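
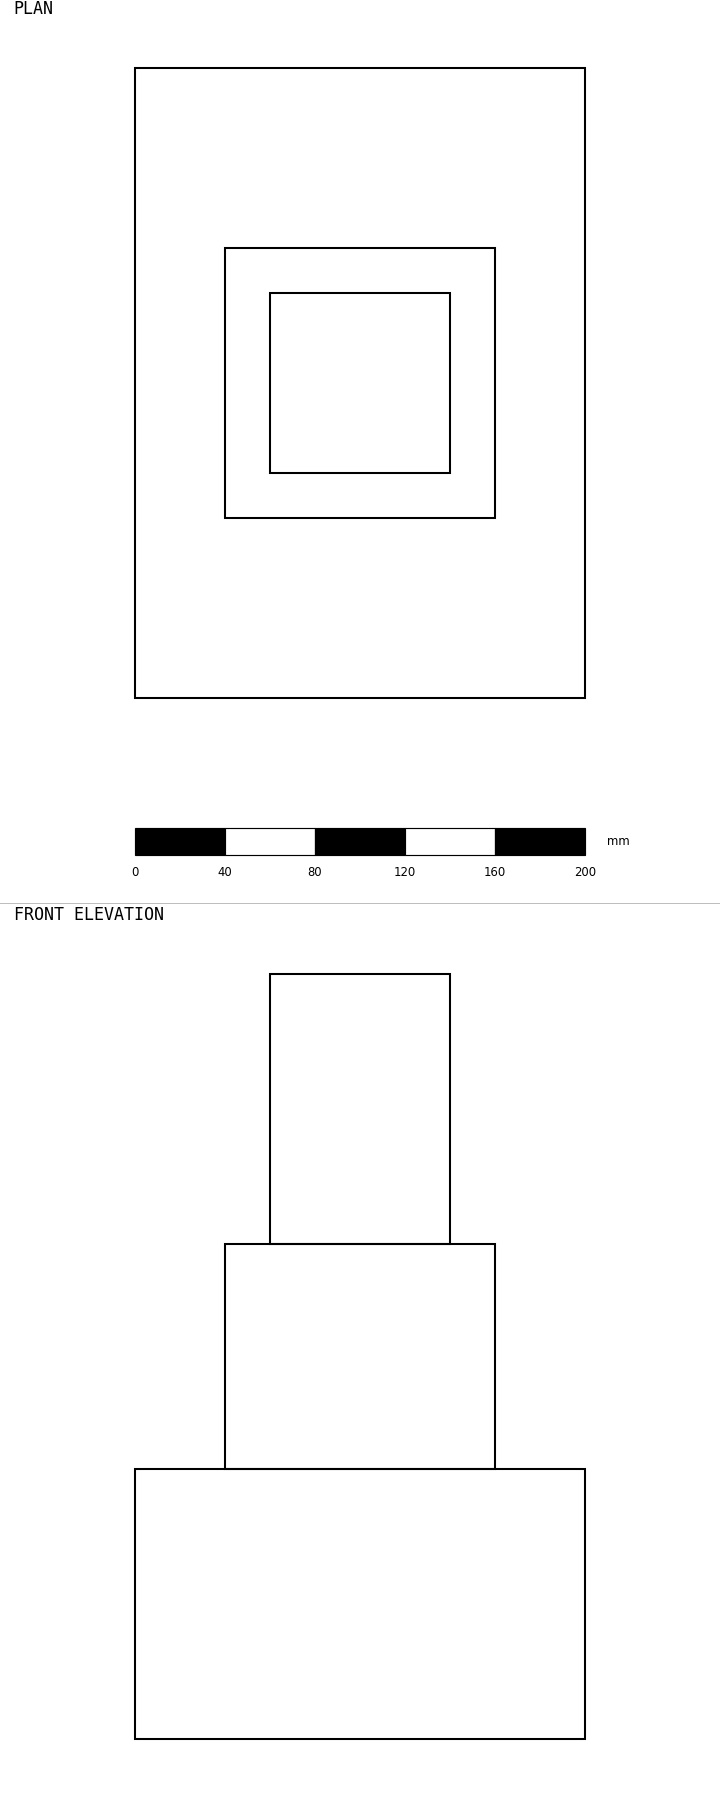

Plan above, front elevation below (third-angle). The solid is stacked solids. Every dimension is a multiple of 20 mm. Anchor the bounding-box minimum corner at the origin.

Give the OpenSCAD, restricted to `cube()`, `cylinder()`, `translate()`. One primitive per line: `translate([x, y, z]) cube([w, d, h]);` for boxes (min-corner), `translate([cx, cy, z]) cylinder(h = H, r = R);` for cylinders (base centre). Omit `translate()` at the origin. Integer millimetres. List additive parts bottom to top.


cube([200, 280, 120]);
translate([40, 80, 120]) cube([120, 120, 100]);
translate([60, 100, 220]) cube([80, 80, 120]);


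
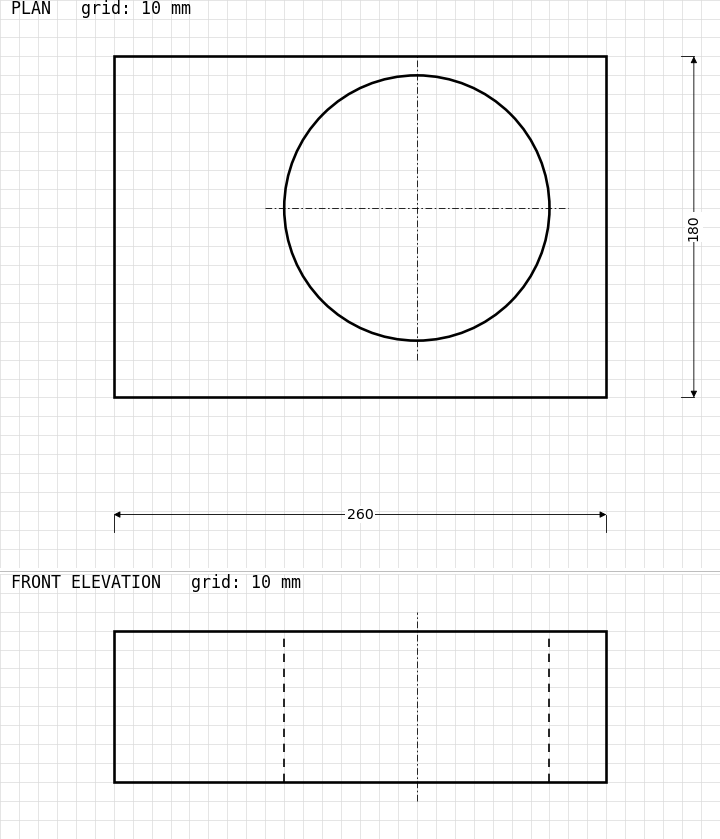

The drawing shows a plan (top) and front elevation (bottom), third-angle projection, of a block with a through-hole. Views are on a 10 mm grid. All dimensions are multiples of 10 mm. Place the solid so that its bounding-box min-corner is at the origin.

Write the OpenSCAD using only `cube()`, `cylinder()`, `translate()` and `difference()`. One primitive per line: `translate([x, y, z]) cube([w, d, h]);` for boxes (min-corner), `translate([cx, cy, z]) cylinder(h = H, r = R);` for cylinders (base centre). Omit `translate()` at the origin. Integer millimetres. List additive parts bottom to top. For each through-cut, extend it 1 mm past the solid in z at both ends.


difference() {
  cube([260, 180, 80]);
  translate([160, 100, -1]) cylinder(h = 82, r = 70);
}


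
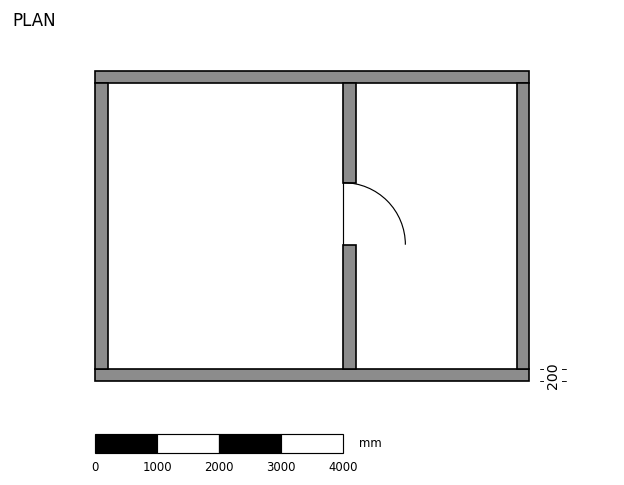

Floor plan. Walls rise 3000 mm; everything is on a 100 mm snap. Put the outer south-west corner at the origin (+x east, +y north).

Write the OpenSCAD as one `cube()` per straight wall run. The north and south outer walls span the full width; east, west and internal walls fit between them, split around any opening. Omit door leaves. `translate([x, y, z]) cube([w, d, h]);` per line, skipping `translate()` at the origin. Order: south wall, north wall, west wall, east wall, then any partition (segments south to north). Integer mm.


cube([7000, 200, 3000]);
translate([0, 4800, 0]) cube([7000, 200, 3000]);
translate([0, 200, 0]) cube([200, 4600, 3000]);
translate([6800, 200, 0]) cube([200, 4600, 3000]);
translate([4000, 200, 0]) cube([200, 2000, 3000]);
translate([4000, 3200, 0]) cube([200, 1600, 3000]);


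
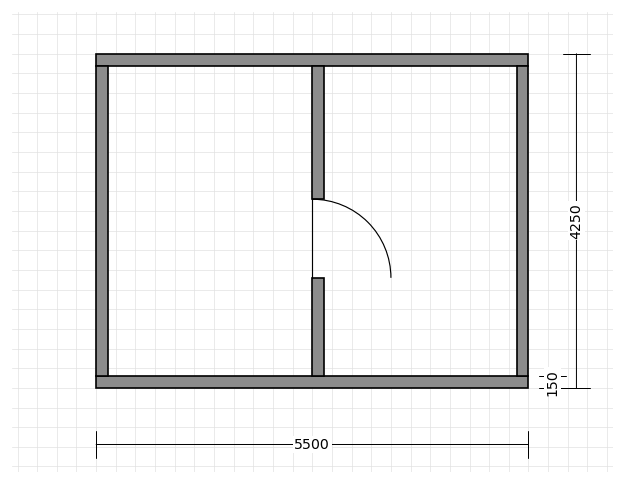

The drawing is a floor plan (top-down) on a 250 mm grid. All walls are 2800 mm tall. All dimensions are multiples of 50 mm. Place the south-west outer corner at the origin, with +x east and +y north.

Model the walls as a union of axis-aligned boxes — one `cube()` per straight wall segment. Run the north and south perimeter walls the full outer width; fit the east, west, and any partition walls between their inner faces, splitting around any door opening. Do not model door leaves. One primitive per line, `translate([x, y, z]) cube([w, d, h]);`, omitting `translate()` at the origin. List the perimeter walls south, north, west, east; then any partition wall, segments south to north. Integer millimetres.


cube([5500, 150, 2800]);
translate([0, 4100, 0]) cube([5500, 150, 2800]);
translate([0, 150, 0]) cube([150, 3950, 2800]);
translate([5350, 150, 0]) cube([150, 3950, 2800]);
translate([2750, 150, 0]) cube([150, 1250, 2800]);
translate([2750, 2400, 0]) cube([150, 1700, 2800]);


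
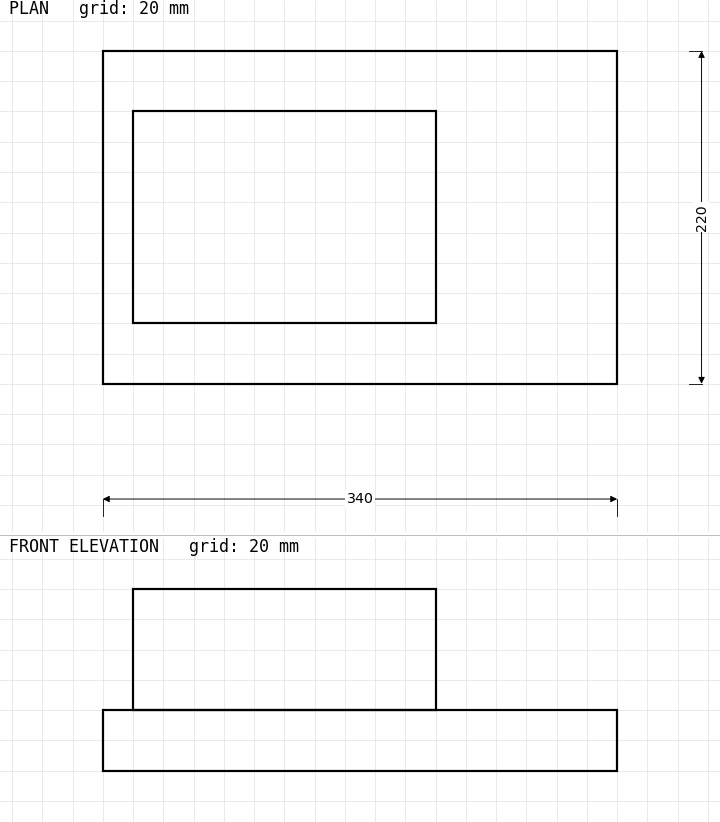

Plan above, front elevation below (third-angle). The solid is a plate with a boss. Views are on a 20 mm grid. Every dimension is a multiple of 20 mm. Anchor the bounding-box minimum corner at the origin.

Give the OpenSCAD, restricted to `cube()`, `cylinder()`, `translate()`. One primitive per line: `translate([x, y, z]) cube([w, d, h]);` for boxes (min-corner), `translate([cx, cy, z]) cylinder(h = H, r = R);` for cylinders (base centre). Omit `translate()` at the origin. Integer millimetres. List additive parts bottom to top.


cube([340, 220, 40]);
translate([20, 40, 40]) cube([200, 140, 80]);


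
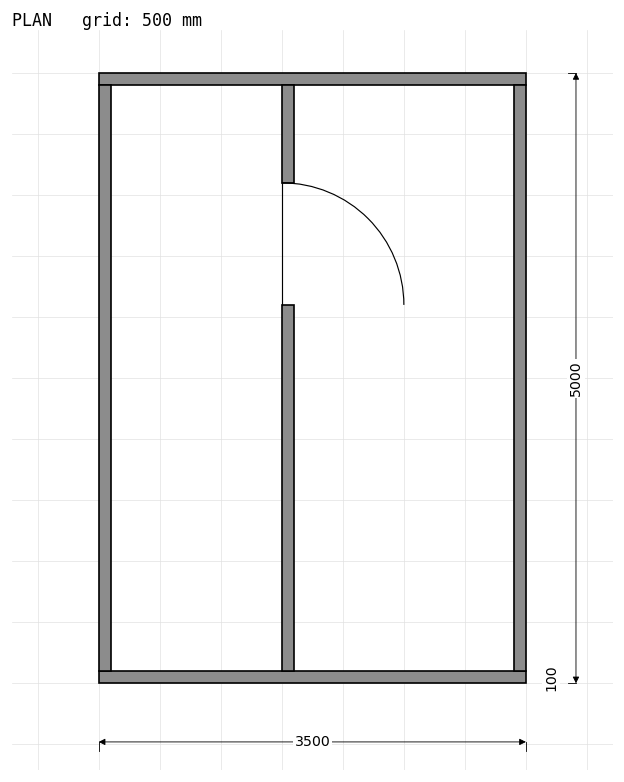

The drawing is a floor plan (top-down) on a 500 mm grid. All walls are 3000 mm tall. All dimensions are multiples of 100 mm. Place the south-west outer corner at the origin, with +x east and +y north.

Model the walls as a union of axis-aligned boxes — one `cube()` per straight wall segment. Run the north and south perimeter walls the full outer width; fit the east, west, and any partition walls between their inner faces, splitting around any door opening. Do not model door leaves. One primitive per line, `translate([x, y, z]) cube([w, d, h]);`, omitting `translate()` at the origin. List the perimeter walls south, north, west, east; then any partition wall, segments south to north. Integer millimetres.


cube([3500, 100, 3000]);
translate([0, 4900, 0]) cube([3500, 100, 3000]);
translate([0, 100, 0]) cube([100, 4800, 3000]);
translate([3400, 100, 0]) cube([100, 4800, 3000]);
translate([1500, 100, 0]) cube([100, 3000, 3000]);
translate([1500, 4100, 0]) cube([100, 800, 3000]);


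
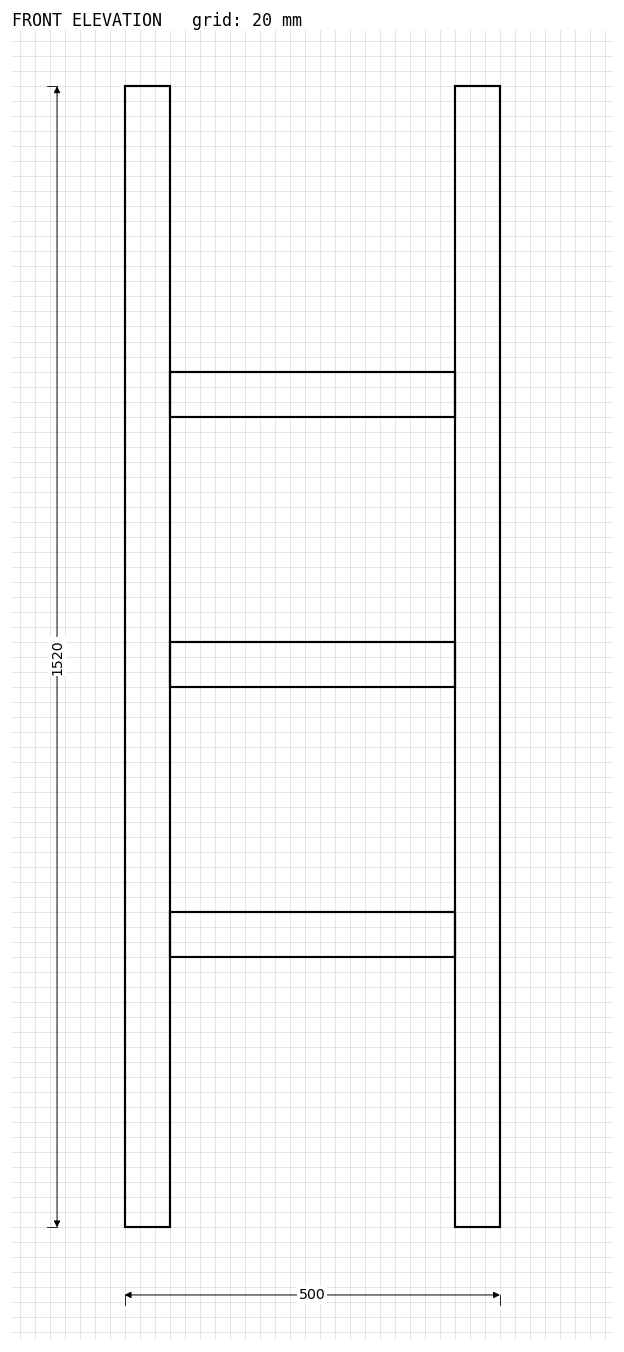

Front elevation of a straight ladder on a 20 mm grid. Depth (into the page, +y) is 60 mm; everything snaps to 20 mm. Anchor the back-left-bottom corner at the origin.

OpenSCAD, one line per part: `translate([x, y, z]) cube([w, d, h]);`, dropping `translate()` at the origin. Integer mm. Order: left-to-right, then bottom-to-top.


cube([60, 60, 1520]);
translate([60, 0, 360]) cube([380, 60, 60]);
translate([60, 0, 720]) cube([380, 60, 60]);
translate([60, 0, 1080]) cube([380, 60, 60]);
translate([440, 0, 0]) cube([60, 60, 1520]);


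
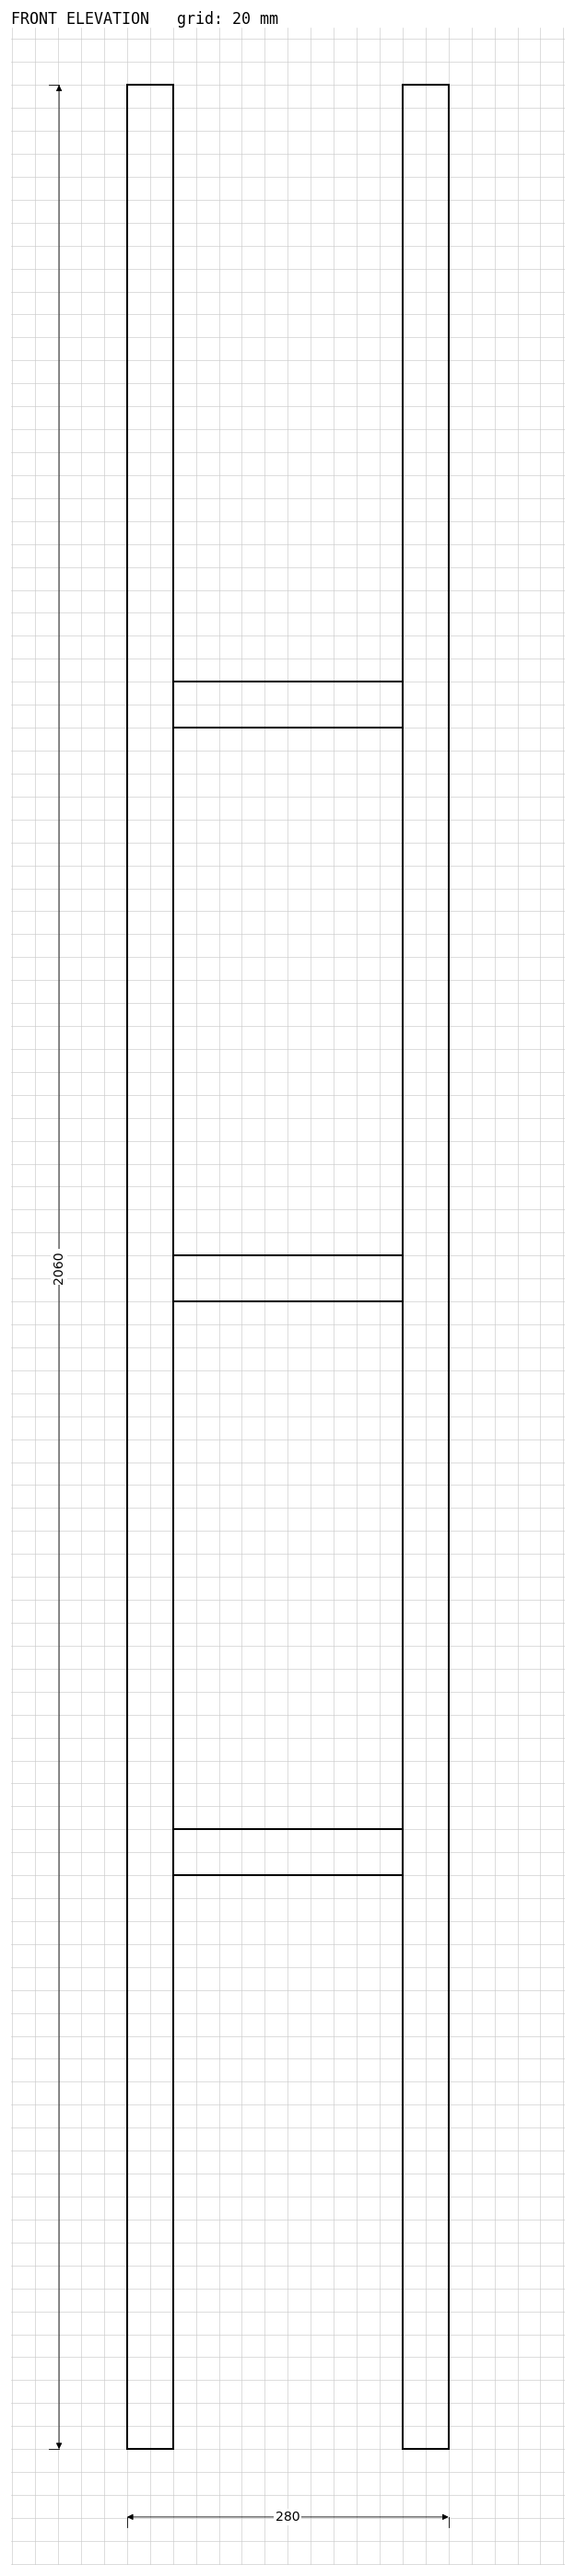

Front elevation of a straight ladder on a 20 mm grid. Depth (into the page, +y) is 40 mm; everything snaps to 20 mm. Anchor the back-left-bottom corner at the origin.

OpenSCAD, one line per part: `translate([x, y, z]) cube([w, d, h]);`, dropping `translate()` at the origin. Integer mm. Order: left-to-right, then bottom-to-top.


cube([40, 40, 2060]);
translate([40, 0, 500]) cube([200, 40, 40]);
translate([40, 0, 1000]) cube([200, 40, 40]);
translate([40, 0, 1500]) cube([200, 40, 40]);
translate([240, 0, 0]) cube([40, 40, 2060]);


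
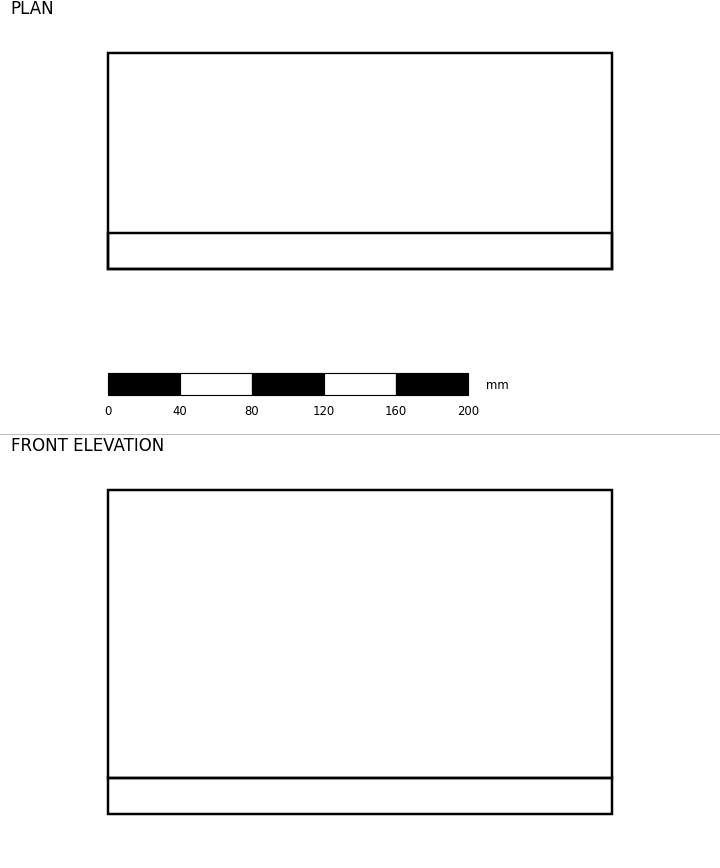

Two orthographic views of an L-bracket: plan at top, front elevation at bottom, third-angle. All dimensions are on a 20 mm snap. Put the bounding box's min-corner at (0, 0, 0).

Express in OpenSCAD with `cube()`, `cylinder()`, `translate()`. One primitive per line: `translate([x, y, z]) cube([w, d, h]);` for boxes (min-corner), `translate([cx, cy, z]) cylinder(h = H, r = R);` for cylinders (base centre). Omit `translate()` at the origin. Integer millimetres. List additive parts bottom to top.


cube([280, 120, 20]);
translate([0, 0, 20]) cube([280, 20, 160]);


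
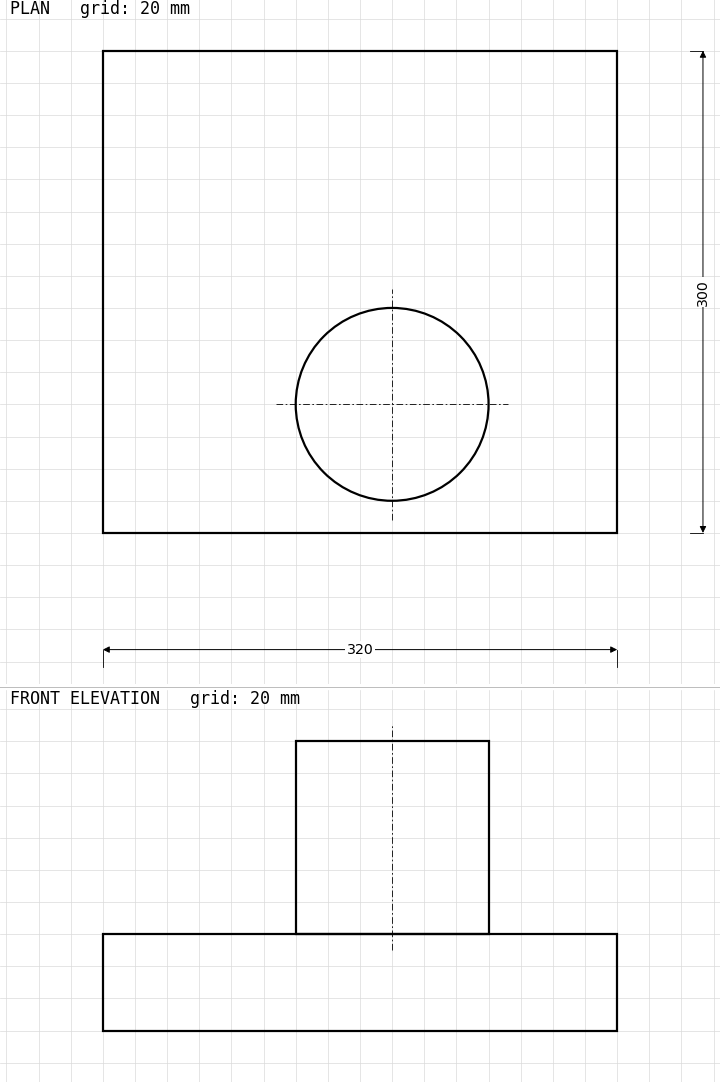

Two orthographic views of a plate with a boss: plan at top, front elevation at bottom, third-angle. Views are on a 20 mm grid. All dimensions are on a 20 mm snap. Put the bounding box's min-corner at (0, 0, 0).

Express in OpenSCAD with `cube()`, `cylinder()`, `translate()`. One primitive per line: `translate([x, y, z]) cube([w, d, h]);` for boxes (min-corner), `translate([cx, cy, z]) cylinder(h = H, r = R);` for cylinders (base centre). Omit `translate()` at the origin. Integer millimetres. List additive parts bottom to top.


cube([320, 300, 60]);
translate([180, 80, 60]) cylinder(h = 120, r = 60);


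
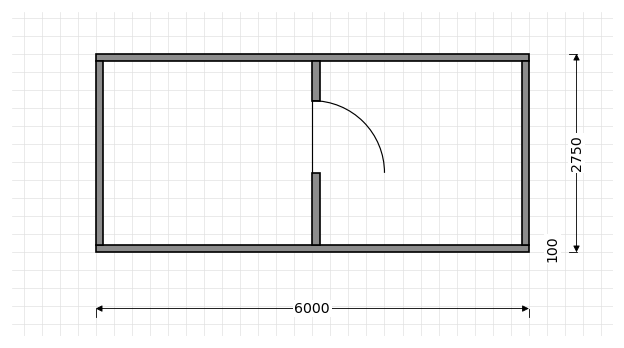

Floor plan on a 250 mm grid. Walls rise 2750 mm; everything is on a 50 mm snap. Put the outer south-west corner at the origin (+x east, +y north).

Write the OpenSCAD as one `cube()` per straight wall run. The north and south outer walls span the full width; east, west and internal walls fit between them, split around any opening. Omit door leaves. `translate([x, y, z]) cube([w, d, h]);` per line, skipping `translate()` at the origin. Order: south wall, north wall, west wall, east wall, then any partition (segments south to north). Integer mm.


cube([6000, 100, 2750]);
translate([0, 2650, 0]) cube([6000, 100, 2750]);
translate([0, 100, 0]) cube([100, 2550, 2750]);
translate([5900, 100, 0]) cube([100, 2550, 2750]);
translate([3000, 100, 0]) cube([100, 1000, 2750]);
translate([3000, 2100, 0]) cube([100, 550, 2750]);


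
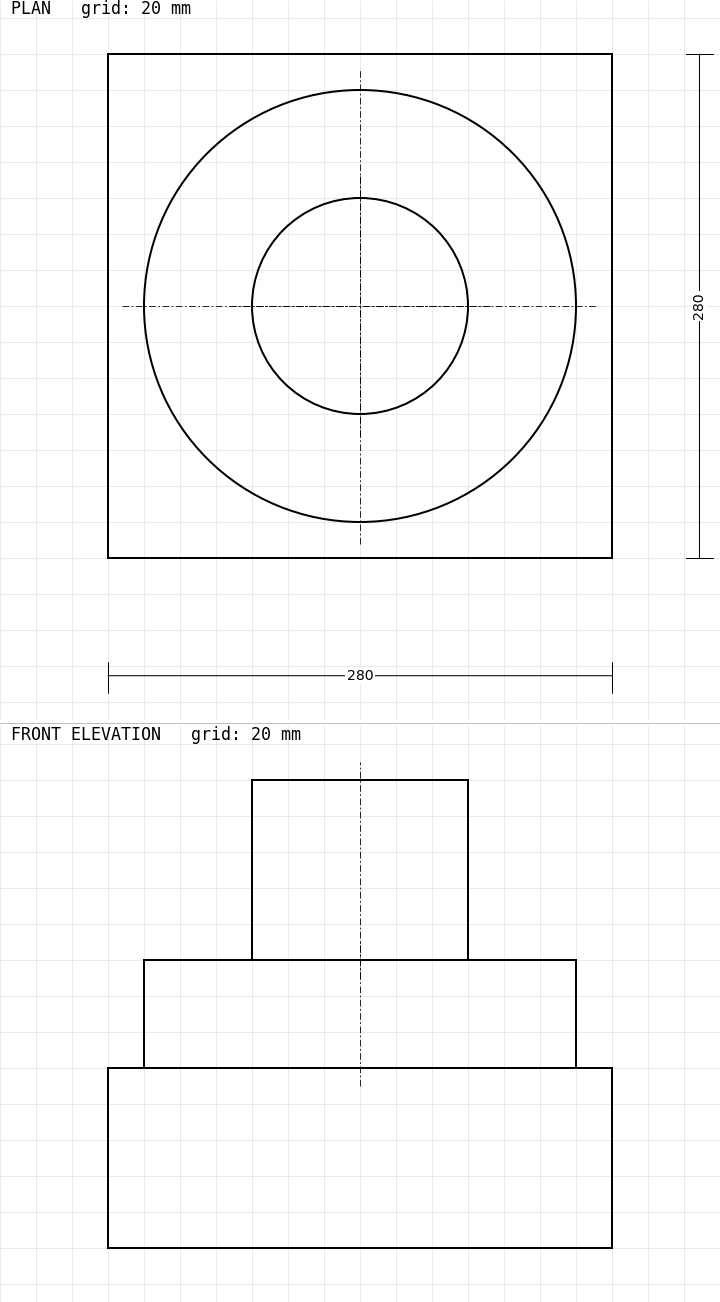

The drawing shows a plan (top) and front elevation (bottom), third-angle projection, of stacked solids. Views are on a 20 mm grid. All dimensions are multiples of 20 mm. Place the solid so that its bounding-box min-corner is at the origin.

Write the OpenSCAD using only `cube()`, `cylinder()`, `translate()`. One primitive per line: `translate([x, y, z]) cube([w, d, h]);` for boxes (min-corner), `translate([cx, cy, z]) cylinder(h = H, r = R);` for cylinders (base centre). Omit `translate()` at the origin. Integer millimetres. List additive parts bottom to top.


cube([280, 280, 100]);
translate([140, 140, 100]) cylinder(h = 60, r = 120);
translate([140, 140, 160]) cylinder(h = 100, r = 60);


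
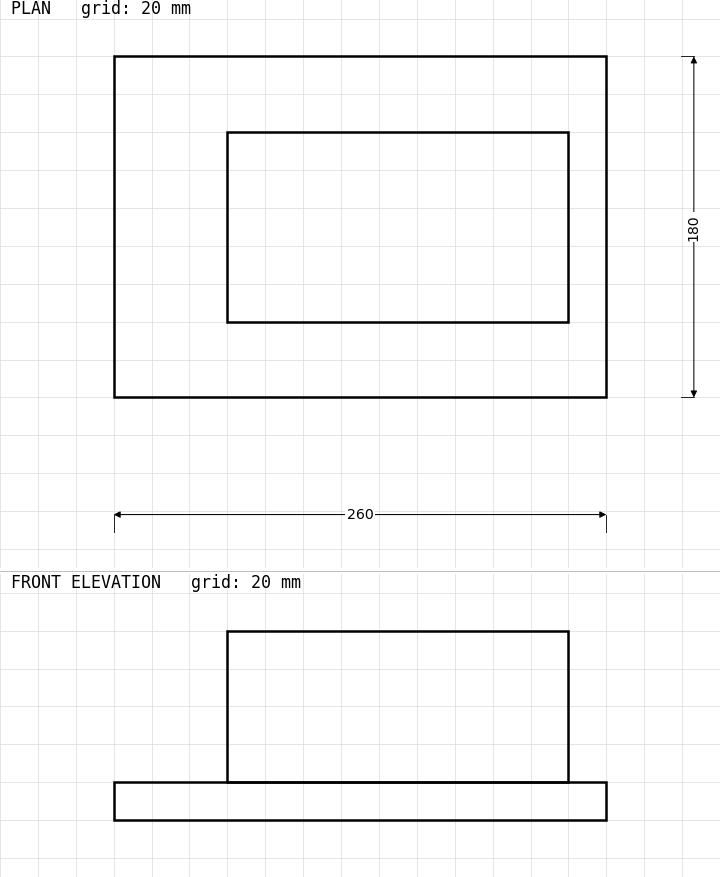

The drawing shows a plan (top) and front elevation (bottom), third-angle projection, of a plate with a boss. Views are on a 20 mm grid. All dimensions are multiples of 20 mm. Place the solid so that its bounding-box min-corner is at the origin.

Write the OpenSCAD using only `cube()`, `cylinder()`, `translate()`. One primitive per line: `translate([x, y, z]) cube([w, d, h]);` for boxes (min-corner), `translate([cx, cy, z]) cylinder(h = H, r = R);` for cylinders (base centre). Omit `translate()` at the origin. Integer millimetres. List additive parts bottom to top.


cube([260, 180, 20]);
translate([60, 40, 20]) cube([180, 100, 80]);


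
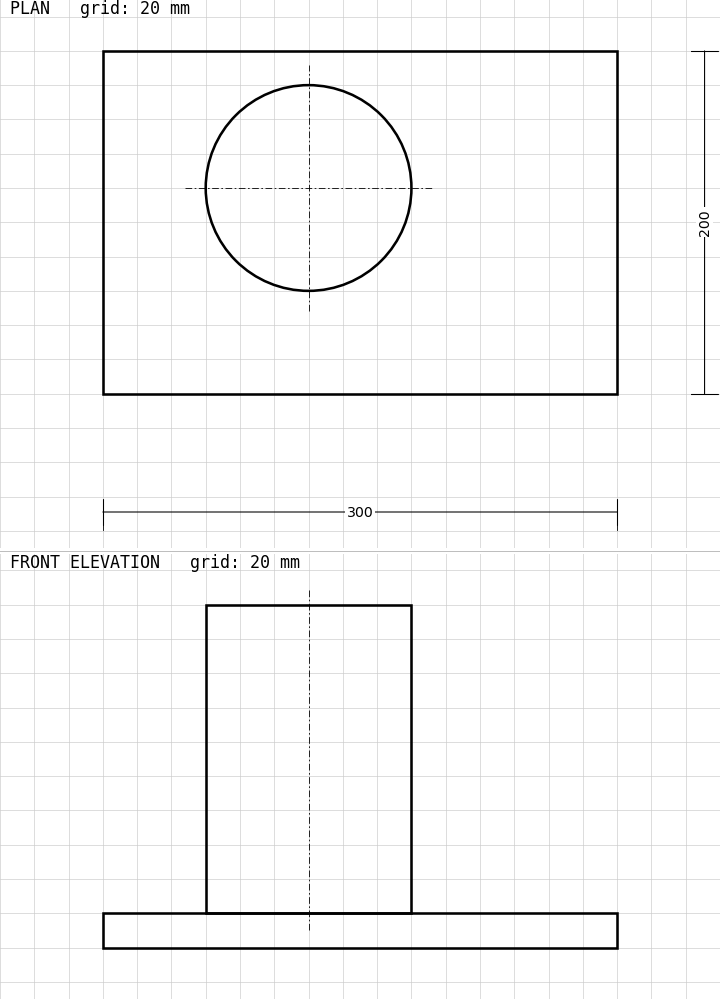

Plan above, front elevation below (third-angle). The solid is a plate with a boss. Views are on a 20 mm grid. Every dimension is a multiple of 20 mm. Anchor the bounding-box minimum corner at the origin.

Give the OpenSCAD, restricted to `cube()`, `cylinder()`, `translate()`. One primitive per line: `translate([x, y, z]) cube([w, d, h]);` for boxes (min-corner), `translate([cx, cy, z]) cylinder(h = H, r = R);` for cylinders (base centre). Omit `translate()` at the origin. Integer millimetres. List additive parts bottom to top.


cube([300, 200, 20]);
translate([120, 120, 20]) cylinder(h = 180, r = 60);


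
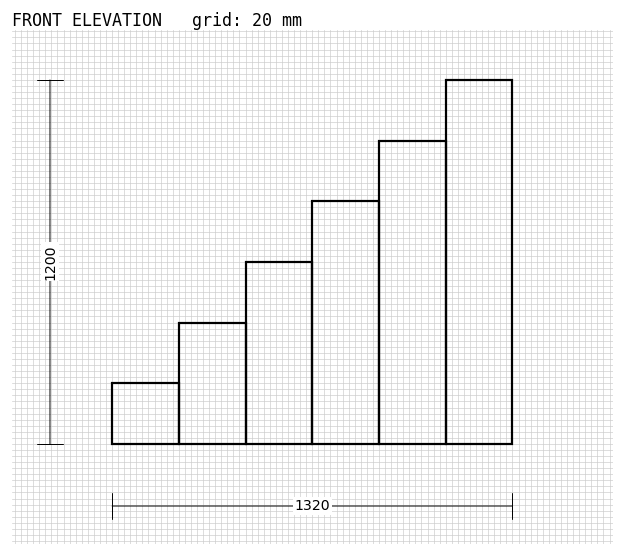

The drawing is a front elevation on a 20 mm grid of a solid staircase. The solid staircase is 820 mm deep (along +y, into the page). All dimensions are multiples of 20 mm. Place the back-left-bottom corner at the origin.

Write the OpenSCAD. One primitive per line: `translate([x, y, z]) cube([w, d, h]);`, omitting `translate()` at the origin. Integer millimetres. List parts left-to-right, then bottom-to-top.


cube([220, 820, 200]);
translate([220, 0, 0]) cube([220, 820, 400]);
translate([440, 0, 0]) cube([220, 820, 600]);
translate([660, 0, 0]) cube([220, 820, 800]);
translate([880, 0, 0]) cube([220, 820, 1000]);
translate([1100, 0, 0]) cube([220, 820, 1200]);


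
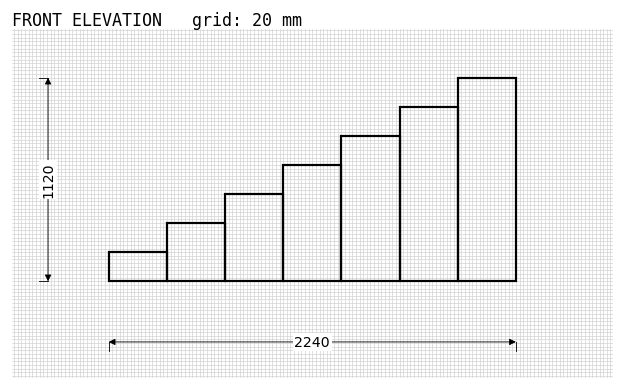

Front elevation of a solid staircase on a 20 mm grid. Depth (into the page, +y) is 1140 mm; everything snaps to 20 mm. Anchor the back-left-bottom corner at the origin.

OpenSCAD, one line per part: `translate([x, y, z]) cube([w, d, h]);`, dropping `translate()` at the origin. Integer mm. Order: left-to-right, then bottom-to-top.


cube([320, 1140, 160]);
translate([320, 0, 0]) cube([320, 1140, 320]);
translate([640, 0, 0]) cube([320, 1140, 480]);
translate([960, 0, 0]) cube([320, 1140, 640]);
translate([1280, 0, 0]) cube([320, 1140, 800]);
translate([1600, 0, 0]) cube([320, 1140, 960]);
translate([1920, 0, 0]) cube([320, 1140, 1120]);


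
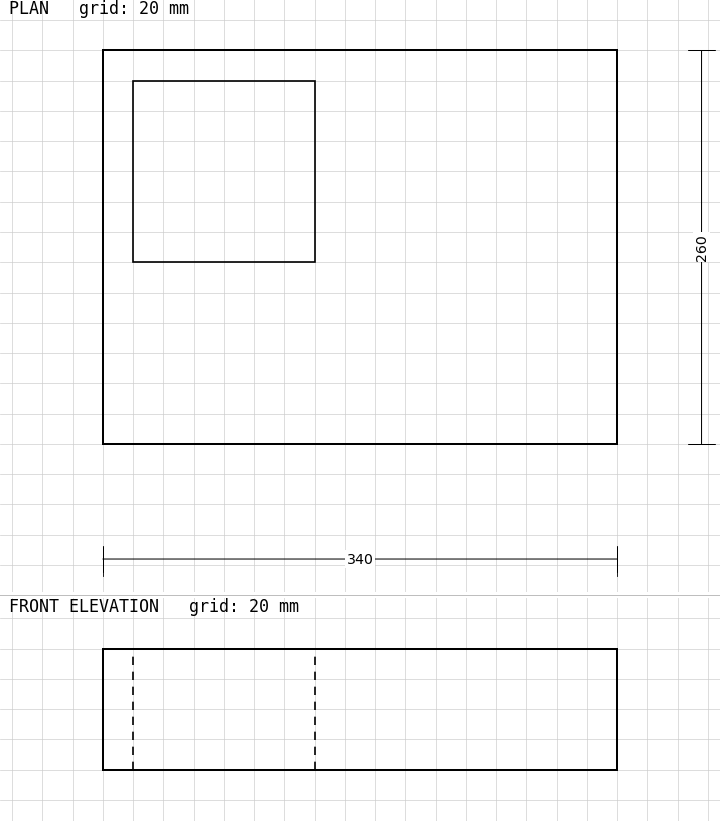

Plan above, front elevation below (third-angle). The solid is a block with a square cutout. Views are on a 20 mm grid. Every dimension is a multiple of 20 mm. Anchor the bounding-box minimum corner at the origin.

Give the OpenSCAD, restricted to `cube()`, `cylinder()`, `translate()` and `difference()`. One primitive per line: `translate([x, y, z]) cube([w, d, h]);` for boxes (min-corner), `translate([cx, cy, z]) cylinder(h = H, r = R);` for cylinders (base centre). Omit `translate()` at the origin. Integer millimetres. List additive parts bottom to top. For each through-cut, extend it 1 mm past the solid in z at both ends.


difference() {
  cube([340, 260, 80]);
  translate([20, 120, -1]) cube([120, 120, 82]);
}


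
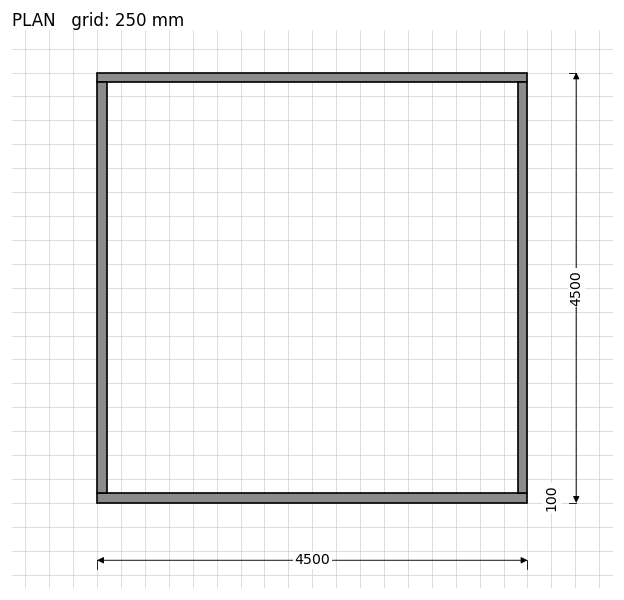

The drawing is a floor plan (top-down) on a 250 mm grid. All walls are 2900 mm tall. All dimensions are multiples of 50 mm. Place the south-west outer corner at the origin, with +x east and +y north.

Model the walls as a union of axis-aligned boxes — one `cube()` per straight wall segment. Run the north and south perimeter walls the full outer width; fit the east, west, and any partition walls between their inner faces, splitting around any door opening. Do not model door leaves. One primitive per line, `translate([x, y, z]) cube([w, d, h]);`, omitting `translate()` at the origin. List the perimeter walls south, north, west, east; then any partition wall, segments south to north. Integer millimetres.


cube([4500, 100, 2900]);
translate([0, 4400, 0]) cube([4500, 100, 2900]);
translate([0, 100, 0]) cube([100, 4300, 2900]);
translate([4400, 100, 0]) cube([100, 4300, 2900]);


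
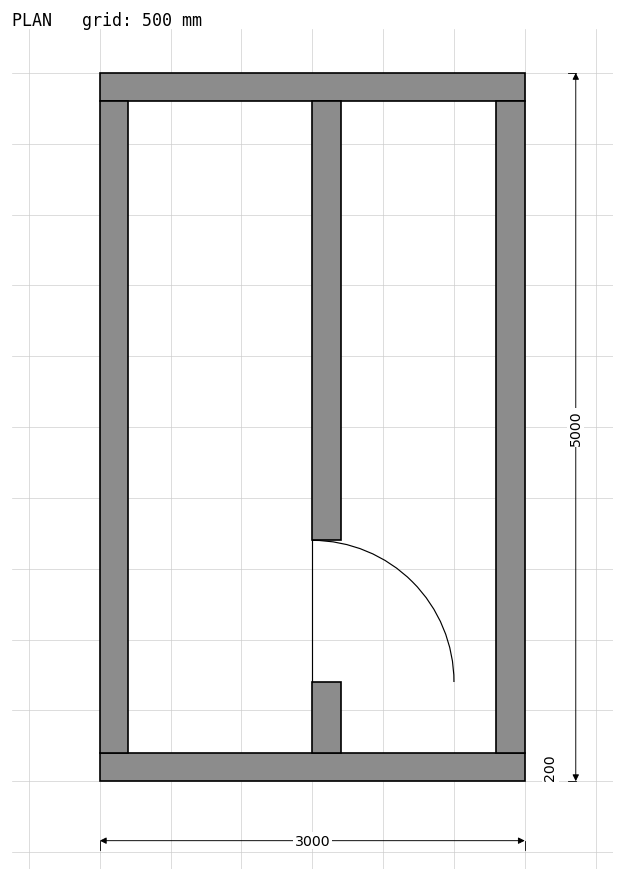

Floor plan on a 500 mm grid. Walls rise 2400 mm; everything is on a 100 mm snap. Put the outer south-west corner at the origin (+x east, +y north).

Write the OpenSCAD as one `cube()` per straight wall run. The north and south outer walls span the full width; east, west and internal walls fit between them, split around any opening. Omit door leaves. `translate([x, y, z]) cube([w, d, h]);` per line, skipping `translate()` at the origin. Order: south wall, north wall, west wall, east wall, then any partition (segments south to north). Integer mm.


cube([3000, 200, 2400]);
translate([0, 4800, 0]) cube([3000, 200, 2400]);
translate([0, 200, 0]) cube([200, 4600, 2400]);
translate([2800, 200, 0]) cube([200, 4600, 2400]);
translate([1500, 200, 0]) cube([200, 500, 2400]);
translate([1500, 1700, 0]) cube([200, 3100, 2400]);


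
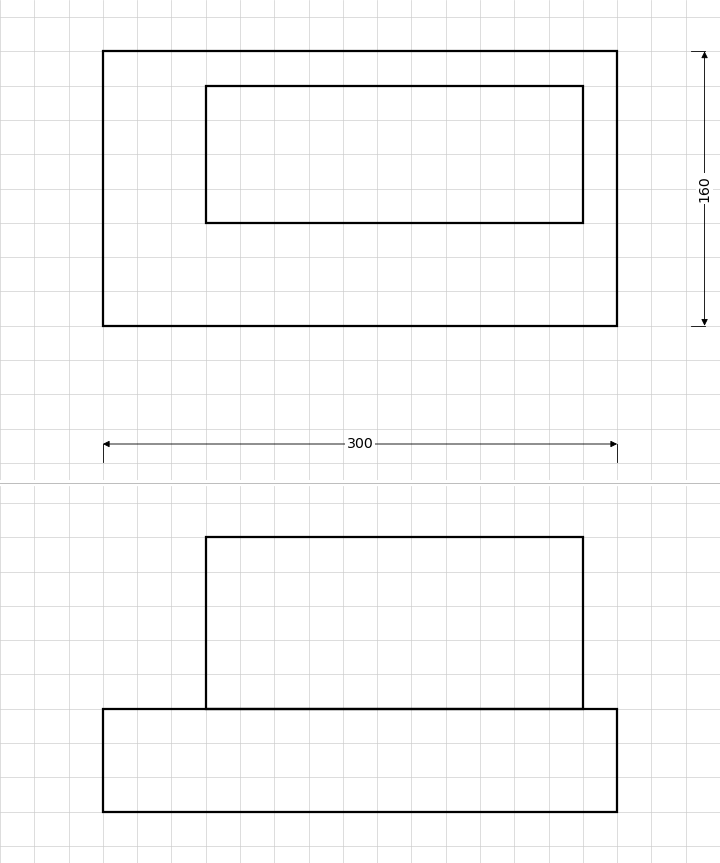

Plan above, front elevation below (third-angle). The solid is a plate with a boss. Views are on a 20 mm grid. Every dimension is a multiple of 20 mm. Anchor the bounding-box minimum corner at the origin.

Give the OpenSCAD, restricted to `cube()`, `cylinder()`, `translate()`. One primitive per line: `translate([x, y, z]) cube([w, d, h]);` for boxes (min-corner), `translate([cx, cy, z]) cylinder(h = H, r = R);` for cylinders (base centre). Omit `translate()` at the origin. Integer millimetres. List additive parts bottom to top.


cube([300, 160, 60]);
translate([60, 60, 60]) cube([220, 80, 100]);


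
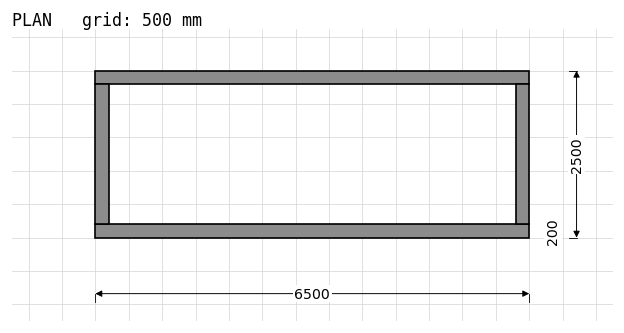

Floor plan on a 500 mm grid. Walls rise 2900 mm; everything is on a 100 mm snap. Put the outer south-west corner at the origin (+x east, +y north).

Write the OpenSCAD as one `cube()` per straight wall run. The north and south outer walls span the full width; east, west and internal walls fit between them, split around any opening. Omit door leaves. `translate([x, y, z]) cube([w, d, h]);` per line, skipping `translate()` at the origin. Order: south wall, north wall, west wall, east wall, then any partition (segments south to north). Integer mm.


cube([6500, 200, 2900]);
translate([0, 2300, 0]) cube([6500, 200, 2900]);
translate([0, 200, 0]) cube([200, 2100, 2900]);
translate([6300, 200, 0]) cube([200, 2100, 2900]);


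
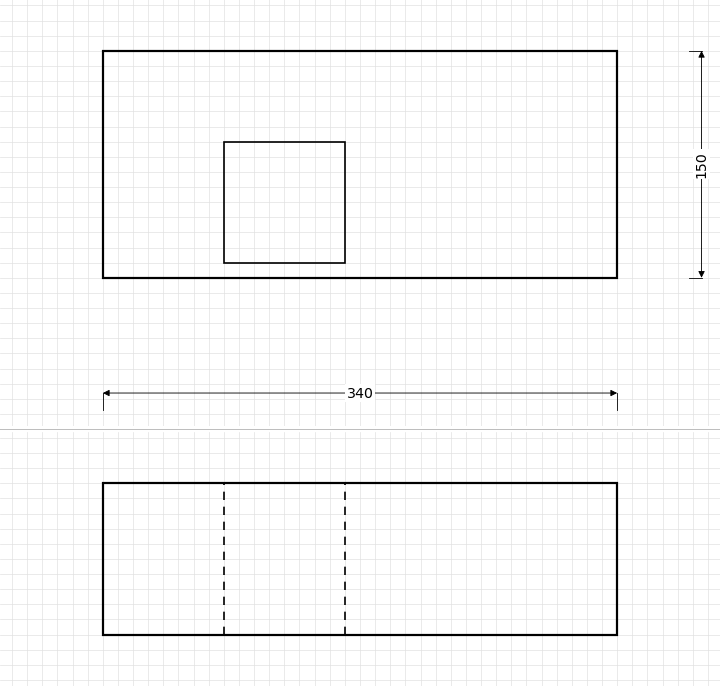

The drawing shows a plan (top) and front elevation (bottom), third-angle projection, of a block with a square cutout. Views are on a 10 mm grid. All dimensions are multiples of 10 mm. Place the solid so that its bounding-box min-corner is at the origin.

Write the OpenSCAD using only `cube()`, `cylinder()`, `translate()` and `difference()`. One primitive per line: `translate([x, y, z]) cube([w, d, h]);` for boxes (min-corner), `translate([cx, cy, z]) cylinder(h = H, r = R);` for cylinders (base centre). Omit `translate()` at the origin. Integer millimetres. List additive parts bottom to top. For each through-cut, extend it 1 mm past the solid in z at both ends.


difference() {
  cube([340, 150, 100]);
  translate([80, 10, -1]) cube([80, 80, 102]);
}


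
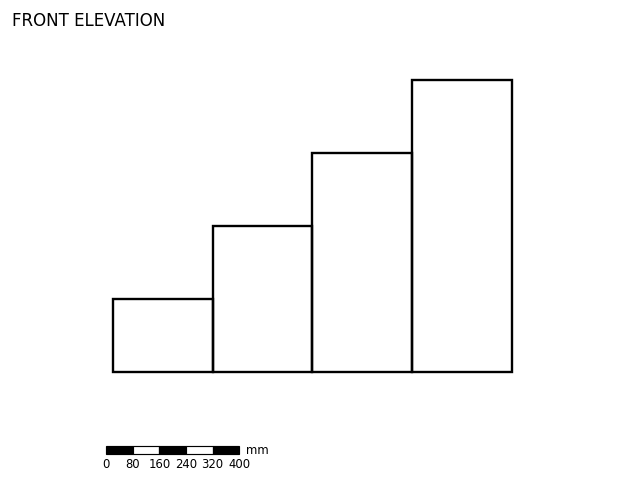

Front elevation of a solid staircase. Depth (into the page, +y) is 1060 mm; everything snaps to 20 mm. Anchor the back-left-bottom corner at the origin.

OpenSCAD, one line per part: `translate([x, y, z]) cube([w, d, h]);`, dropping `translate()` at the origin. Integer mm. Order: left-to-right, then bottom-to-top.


cube([300, 1060, 220]);
translate([300, 0, 0]) cube([300, 1060, 440]);
translate([600, 0, 0]) cube([300, 1060, 660]);
translate([900, 0, 0]) cube([300, 1060, 880]);


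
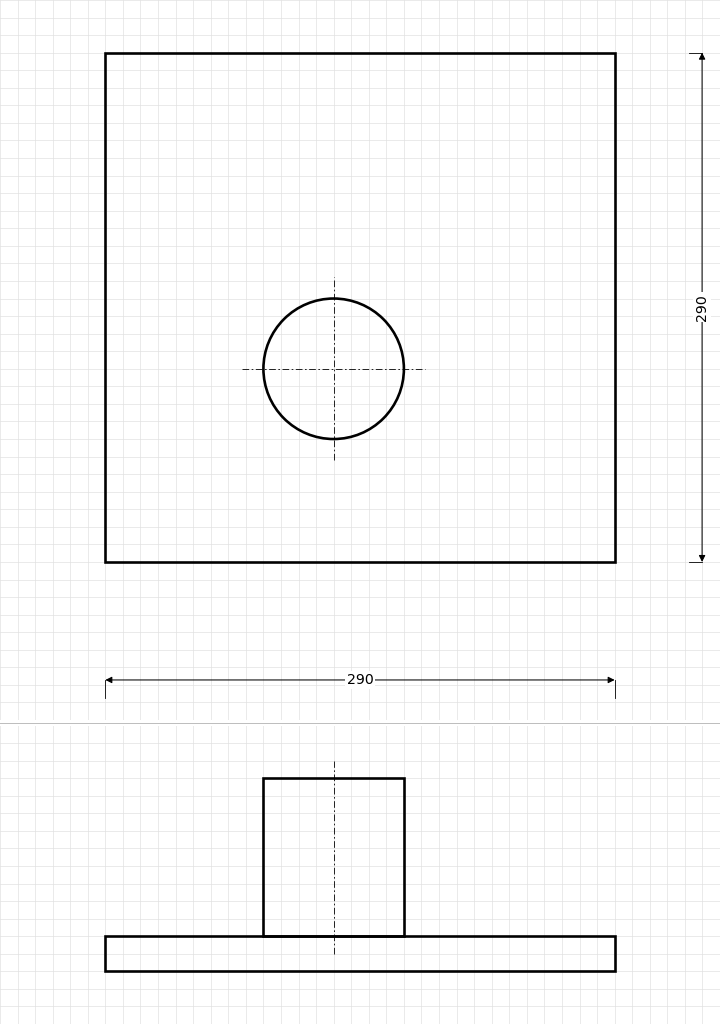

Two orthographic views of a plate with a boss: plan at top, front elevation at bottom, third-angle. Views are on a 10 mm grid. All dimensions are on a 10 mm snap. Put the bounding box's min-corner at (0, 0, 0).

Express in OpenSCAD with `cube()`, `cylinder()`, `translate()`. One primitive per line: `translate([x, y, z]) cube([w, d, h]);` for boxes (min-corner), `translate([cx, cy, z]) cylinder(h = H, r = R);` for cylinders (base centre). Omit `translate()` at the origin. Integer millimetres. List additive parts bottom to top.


cube([290, 290, 20]);
translate([130, 110, 20]) cylinder(h = 90, r = 40);


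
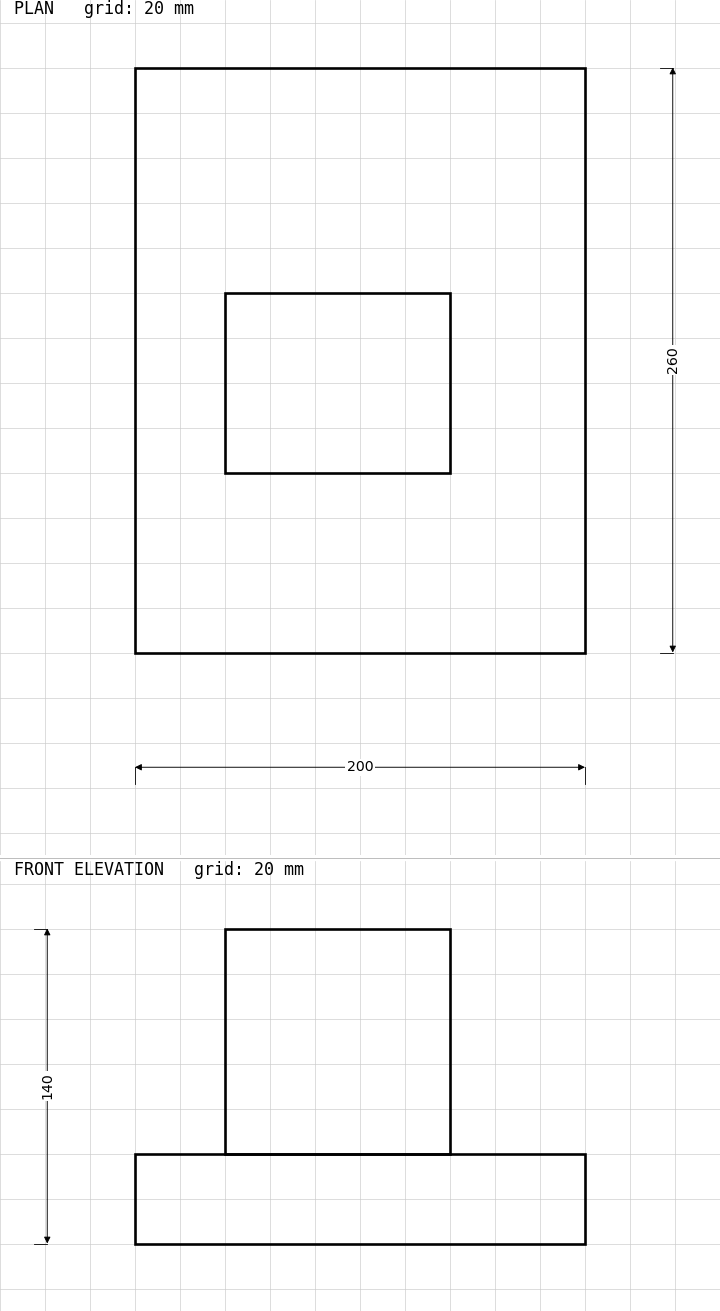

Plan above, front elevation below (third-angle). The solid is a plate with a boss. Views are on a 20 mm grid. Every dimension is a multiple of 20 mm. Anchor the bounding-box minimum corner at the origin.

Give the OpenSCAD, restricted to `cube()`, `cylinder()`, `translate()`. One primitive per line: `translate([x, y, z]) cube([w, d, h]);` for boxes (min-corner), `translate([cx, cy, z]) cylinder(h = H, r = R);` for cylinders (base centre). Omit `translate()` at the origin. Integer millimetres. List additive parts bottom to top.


cube([200, 260, 40]);
translate([40, 80, 40]) cube([100, 80, 100]);


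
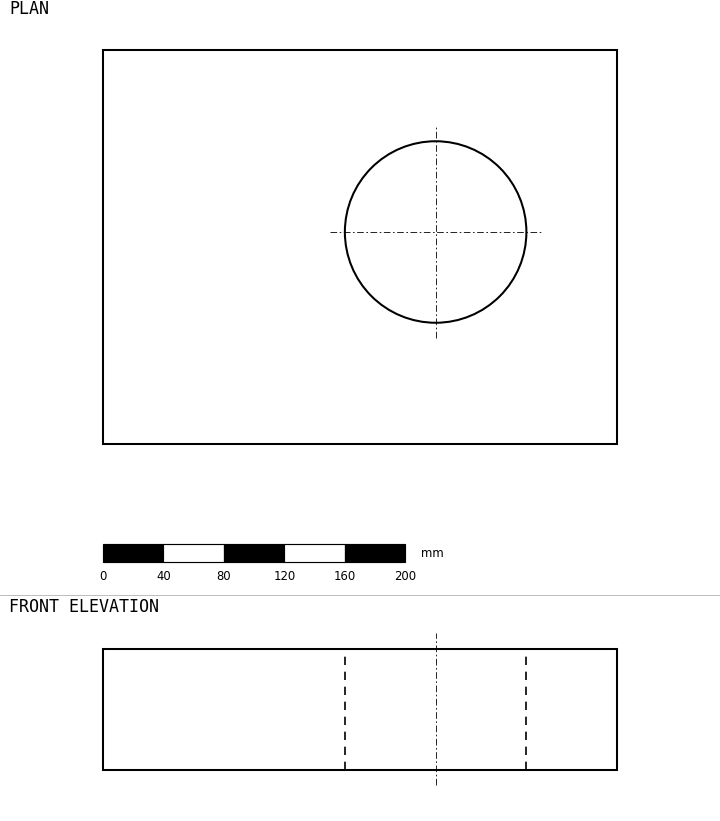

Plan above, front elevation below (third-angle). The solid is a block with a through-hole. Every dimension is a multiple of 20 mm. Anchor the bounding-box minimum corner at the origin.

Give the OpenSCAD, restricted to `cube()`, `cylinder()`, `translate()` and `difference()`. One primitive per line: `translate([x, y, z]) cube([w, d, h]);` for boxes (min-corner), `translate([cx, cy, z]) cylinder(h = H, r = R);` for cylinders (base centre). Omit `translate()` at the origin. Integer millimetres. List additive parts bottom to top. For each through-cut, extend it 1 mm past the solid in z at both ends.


difference() {
  cube([340, 260, 80]);
  translate([220, 140, -1]) cylinder(h = 82, r = 60);
}


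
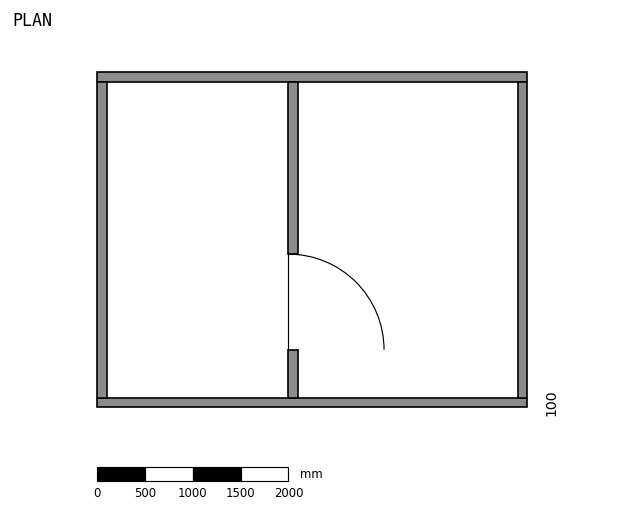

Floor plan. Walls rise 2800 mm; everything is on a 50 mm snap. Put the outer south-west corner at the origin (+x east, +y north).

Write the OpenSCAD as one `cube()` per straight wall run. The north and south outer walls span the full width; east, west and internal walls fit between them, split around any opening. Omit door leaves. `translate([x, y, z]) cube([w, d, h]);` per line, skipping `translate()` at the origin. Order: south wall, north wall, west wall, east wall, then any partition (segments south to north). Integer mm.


cube([4500, 100, 2800]);
translate([0, 3400, 0]) cube([4500, 100, 2800]);
translate([0, 100, 0]) cube([100, 3300, 2800]);
translate([4400, 100, 0]) cube([100, 3300, 2800]);
translate([2000, 100, 0]) cube([100, 500, 2800]);
translate([2000, 1600, 0]) cube([100, 1800, 2800]);


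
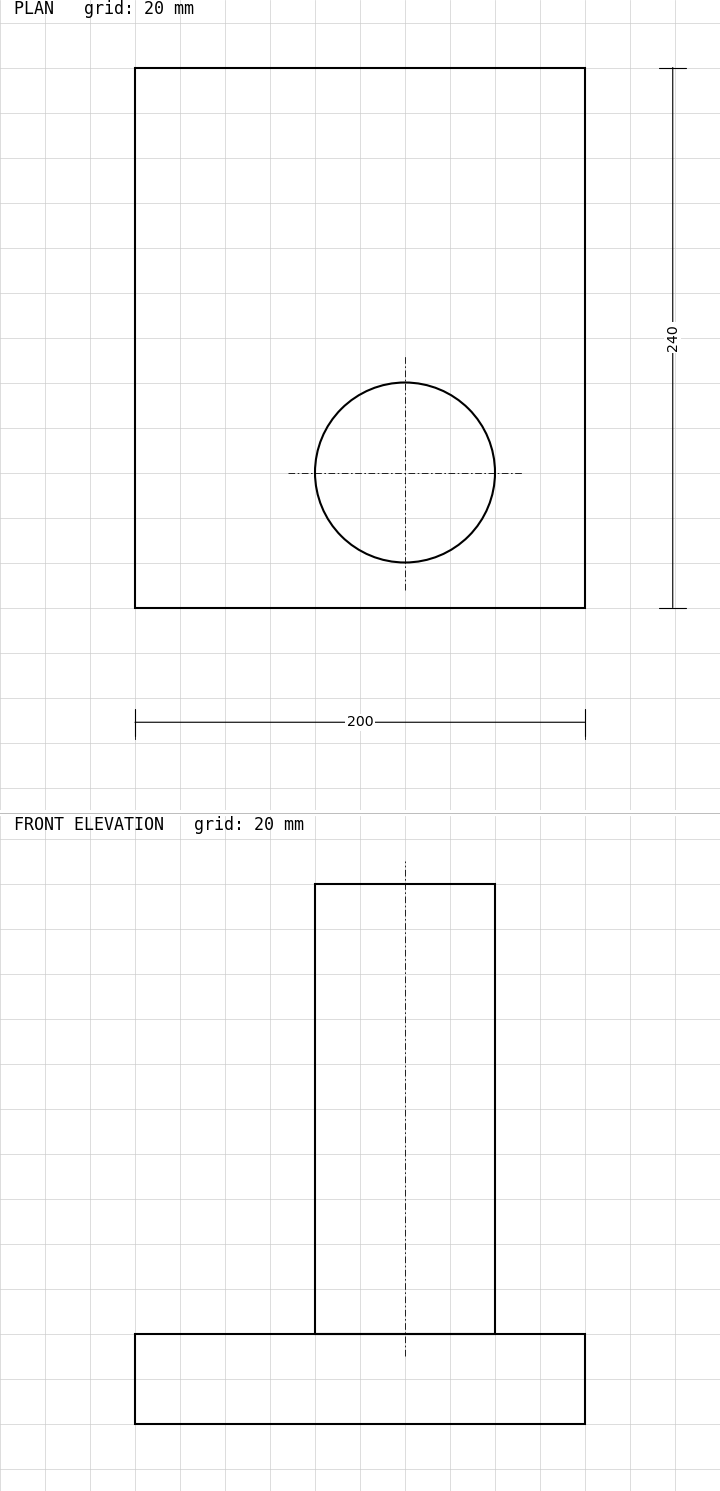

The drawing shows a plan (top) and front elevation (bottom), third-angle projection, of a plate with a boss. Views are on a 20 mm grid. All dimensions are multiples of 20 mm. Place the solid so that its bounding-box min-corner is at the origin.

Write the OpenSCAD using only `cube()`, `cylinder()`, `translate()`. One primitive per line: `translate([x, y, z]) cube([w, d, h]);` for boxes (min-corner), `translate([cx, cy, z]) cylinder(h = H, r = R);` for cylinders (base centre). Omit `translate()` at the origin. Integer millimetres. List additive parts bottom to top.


cube([200, 240, 40]);
translate([120, 60, 40]) cylinder(h = 200, r = 40);


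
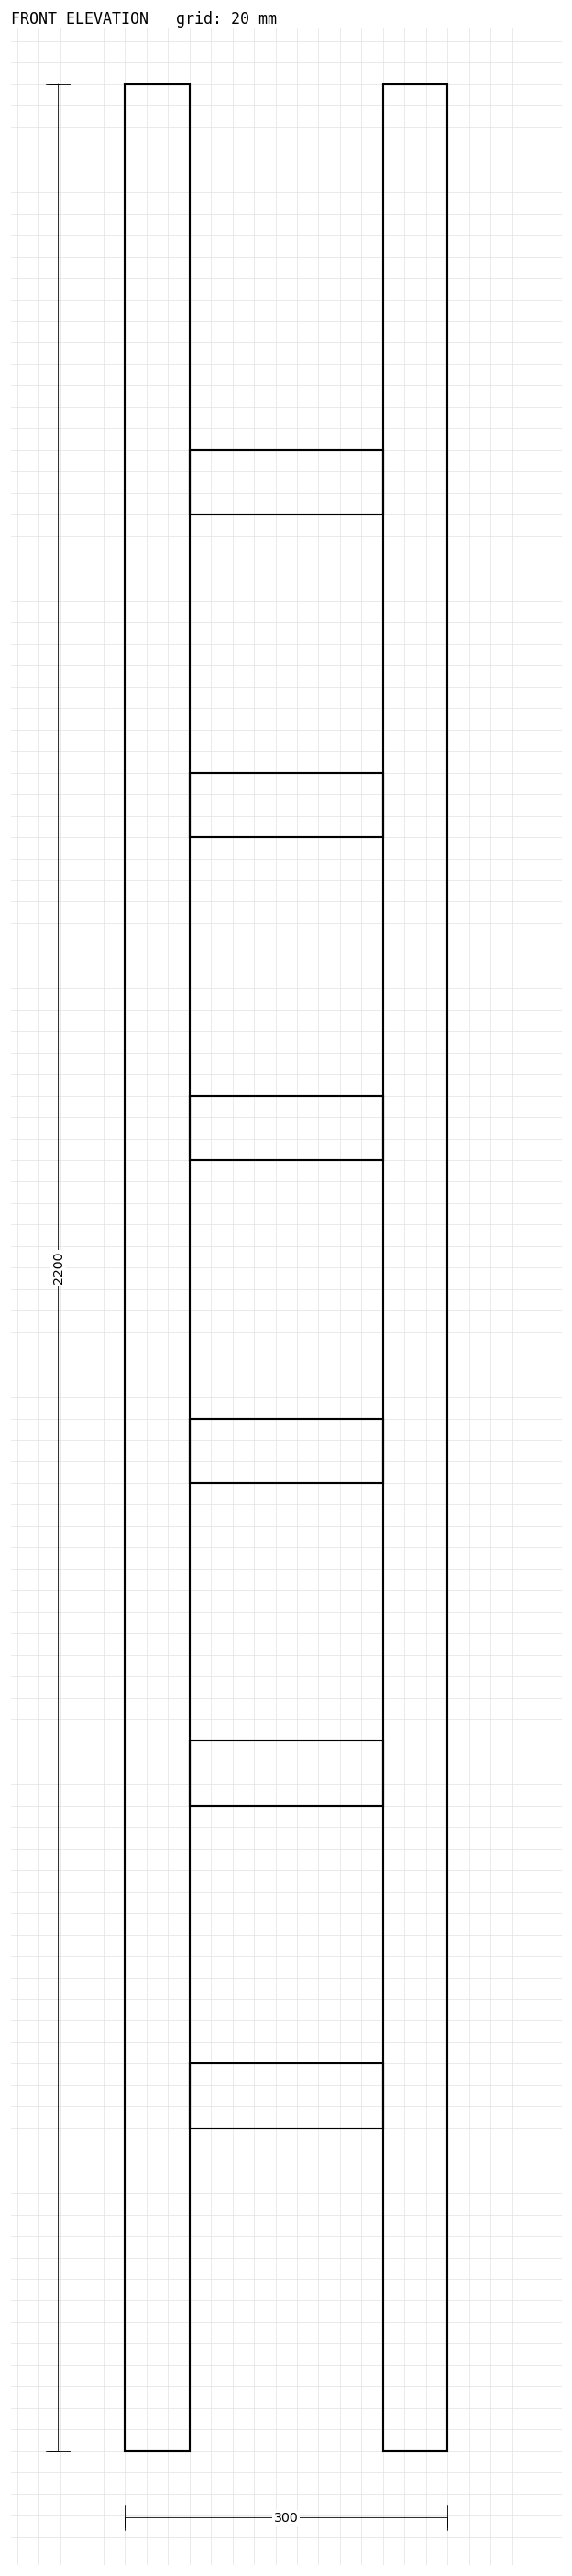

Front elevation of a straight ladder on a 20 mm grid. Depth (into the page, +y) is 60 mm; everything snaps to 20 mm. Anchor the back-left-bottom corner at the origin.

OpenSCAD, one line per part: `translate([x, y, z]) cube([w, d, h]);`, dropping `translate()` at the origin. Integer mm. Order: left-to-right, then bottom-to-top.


cube([60, 60, 2200]);
translate([60, 0, 300]) cube([180, 60, 60]);
translate([60, 0, 600]) cube([180, 60, 60]);
translate([60, 0, 900]) cube([180, 60, 60]);
translate([60, 0, 1200]) cube([180, 60, 60]);
translate([60, 0, 1500]) cube([180, 60, 60]);
translate([60, 0, 1800]) cube([180, 60, 60]);
translate([240, 0, 0]) cube([60, 60, 2200]);


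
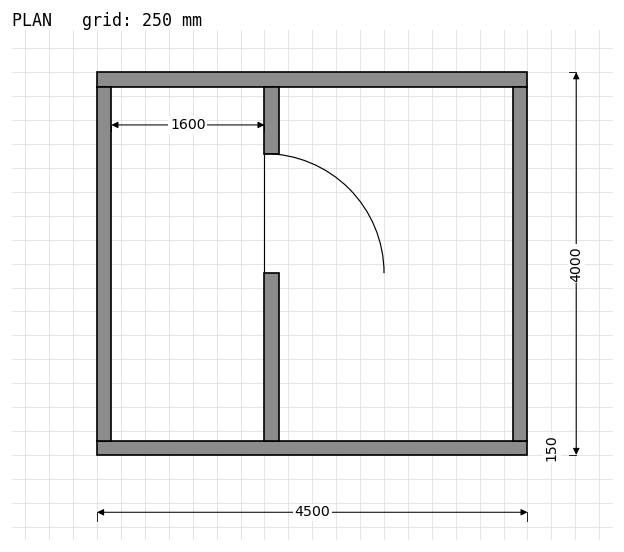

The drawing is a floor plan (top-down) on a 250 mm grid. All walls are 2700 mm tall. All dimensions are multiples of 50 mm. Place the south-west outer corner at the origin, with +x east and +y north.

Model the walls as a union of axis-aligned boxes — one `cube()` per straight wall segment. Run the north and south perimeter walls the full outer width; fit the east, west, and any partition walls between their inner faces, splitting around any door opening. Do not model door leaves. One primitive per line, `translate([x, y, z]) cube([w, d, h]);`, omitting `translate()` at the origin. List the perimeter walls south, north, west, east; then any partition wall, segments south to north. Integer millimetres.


cube([4500, 150, 2700]);
translate([0, 3850, 0]) cube([4500, 150, 2700]);
translate([0, 150, 0]) cube([150, 3700, 2700]);
translate([4350, 150, 0]) cube([150, 3700, 2700]);
translate([1750, 150, 0]) cube([150, 1750, 2700]);
translate([1750, 3150, 0]) cube([150, 700, 2700]);


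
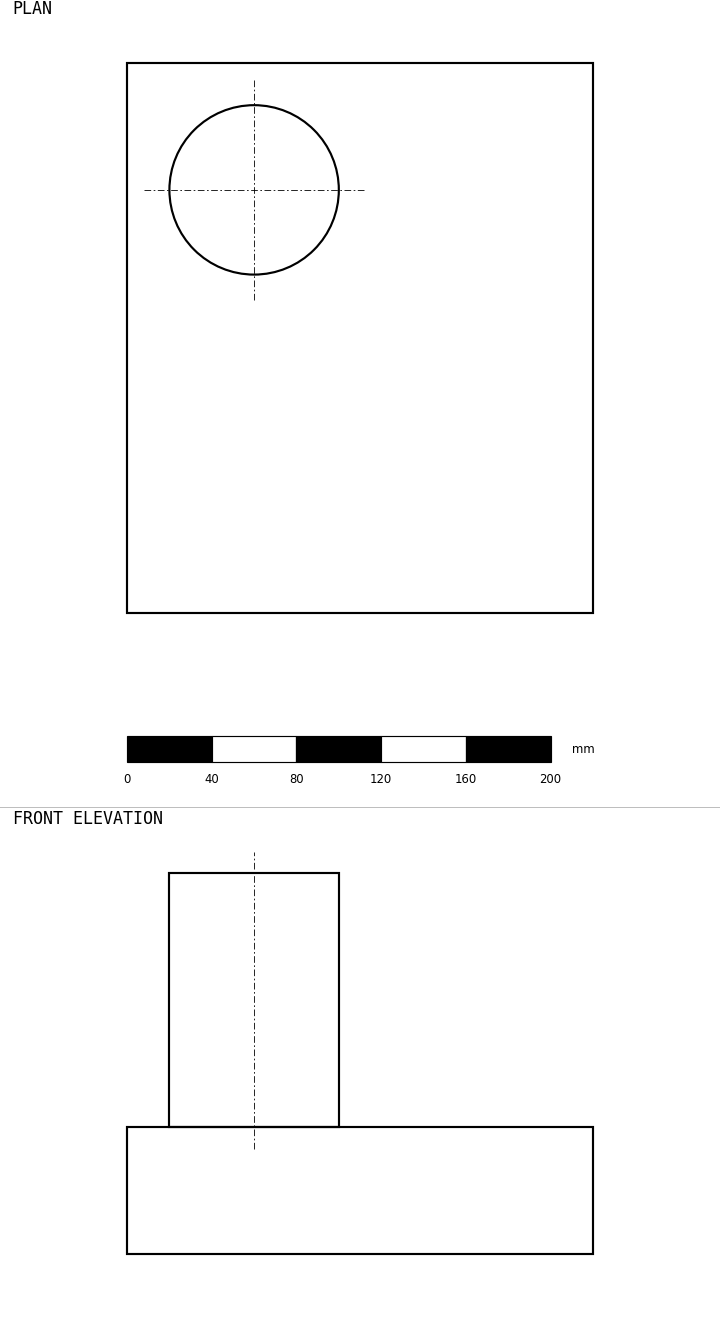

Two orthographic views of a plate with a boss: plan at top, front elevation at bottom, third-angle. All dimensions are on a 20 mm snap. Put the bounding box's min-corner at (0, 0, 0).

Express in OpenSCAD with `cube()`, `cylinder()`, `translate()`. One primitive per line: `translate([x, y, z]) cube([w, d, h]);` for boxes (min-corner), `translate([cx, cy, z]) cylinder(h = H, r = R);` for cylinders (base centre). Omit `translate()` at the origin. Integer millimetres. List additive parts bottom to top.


cube([220, 260, 60]);
translate([60, 200, 60]) cylinder(h = 120, r = 40);


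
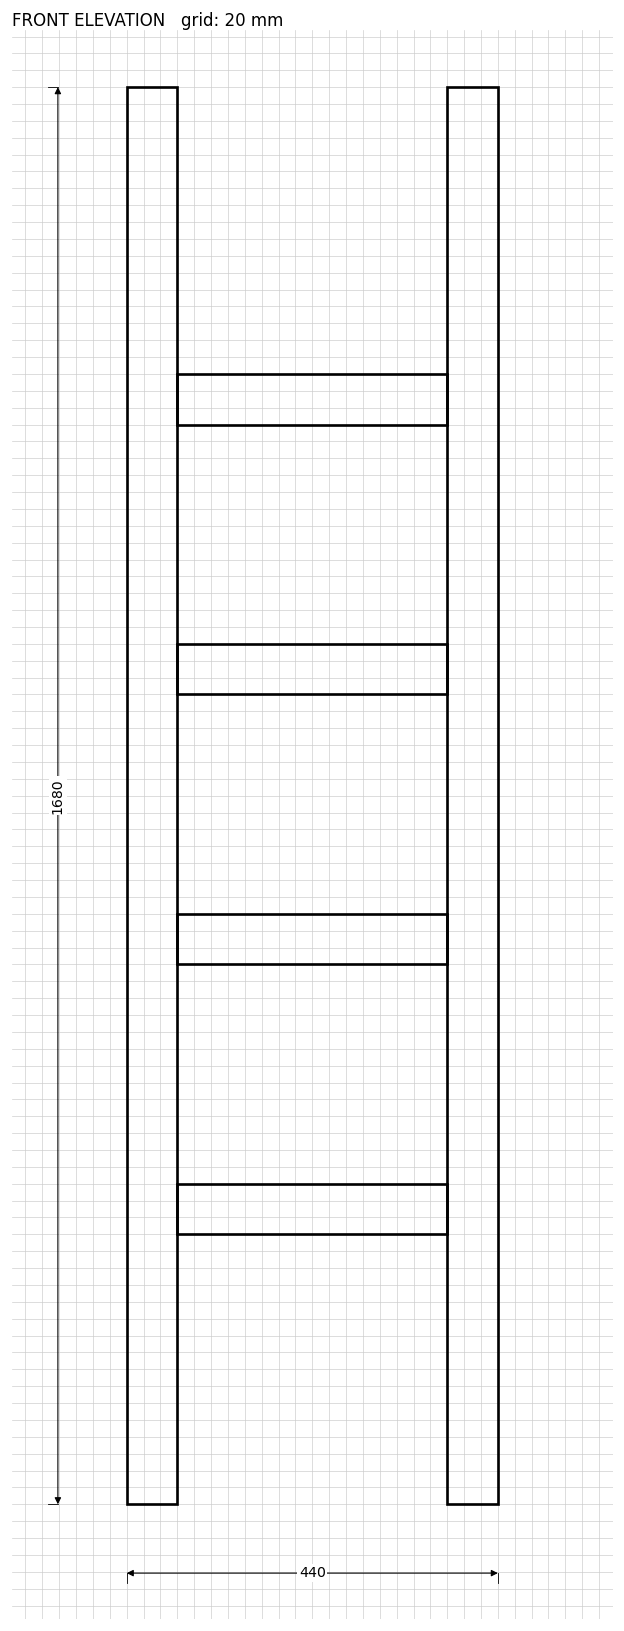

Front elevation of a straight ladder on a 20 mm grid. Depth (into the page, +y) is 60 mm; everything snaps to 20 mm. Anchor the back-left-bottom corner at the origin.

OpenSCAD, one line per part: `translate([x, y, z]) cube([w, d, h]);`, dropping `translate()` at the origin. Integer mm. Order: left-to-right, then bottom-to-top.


cube([60, 60, 1680]);
translate([60, 0, 320]) cube([320, 60, 60]);
translate([60, 0, 640]) cube([320, 60, 60]);
translate([60, 0, 960]) cube([320, 60, 60]);
translate([60, 0, 1280]) cube([320, 60, 60]);
translate([380, 0, 0]) cube([60, 60, 1680]);


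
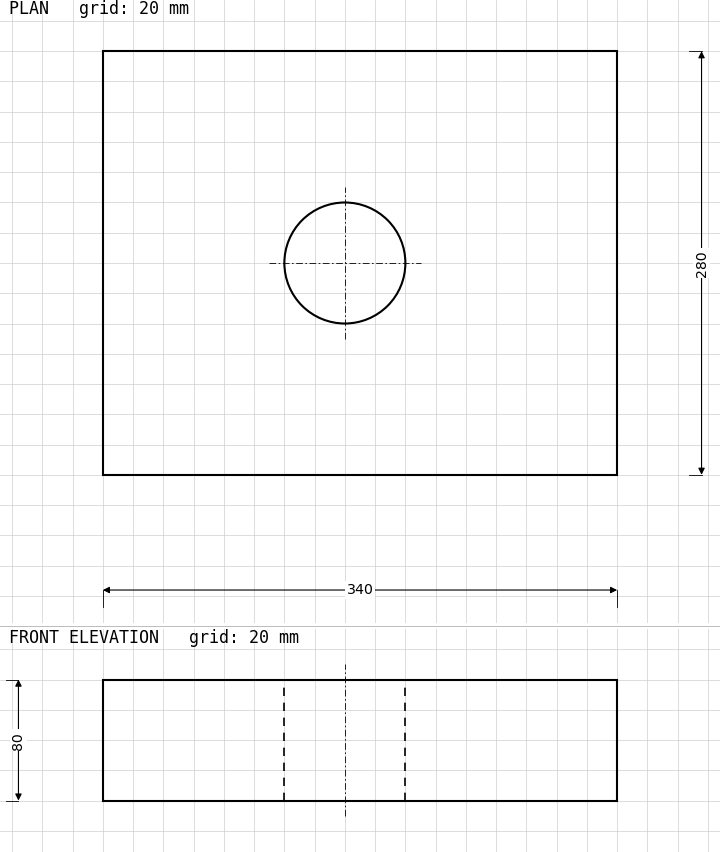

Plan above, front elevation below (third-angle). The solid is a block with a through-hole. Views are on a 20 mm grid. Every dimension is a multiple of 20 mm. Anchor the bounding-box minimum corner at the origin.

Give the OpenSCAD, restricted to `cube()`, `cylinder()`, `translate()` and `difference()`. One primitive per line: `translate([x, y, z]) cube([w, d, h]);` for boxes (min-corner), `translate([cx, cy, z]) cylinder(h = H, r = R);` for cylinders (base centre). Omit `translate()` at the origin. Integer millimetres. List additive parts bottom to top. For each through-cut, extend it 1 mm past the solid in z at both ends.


difference() {
  cube([340, 280, 80]);
  translate([160, 140, -1]) cylinder(h = 82, r = 40);
}


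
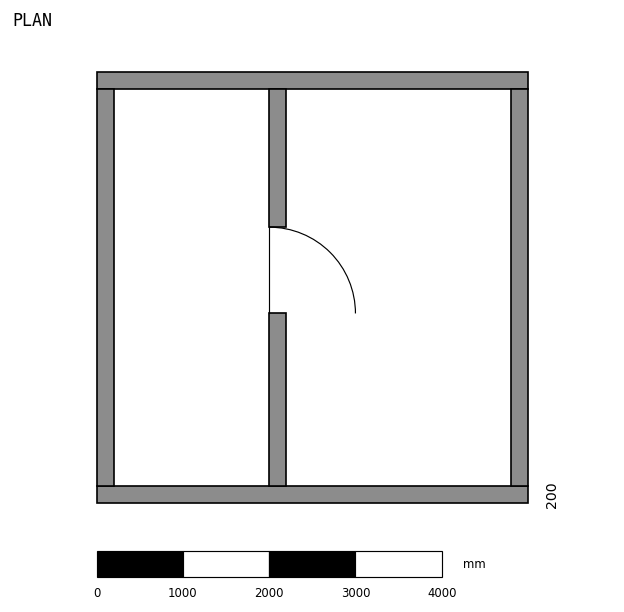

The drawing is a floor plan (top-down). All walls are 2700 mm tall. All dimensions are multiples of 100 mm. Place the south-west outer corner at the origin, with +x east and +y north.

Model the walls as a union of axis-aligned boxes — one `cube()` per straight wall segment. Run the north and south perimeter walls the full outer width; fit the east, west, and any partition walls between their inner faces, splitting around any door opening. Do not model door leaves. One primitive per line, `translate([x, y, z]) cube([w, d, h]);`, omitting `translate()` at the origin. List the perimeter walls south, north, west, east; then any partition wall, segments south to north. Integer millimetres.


cube([5000, 200, 2700]);
translate([0, 4800, 0]) cube([5000, 200, 2700]);
translate([0, 200, 0]) cube([200, 4600, 2700]);
translate([4800, 200, 0]) cube([200, 4600, 2700]);
translate([2000, 200, 0]) cube([200, 2000, 2700]);
translate([2000, 3200, 0]) cube([200, 1600, 2700]);


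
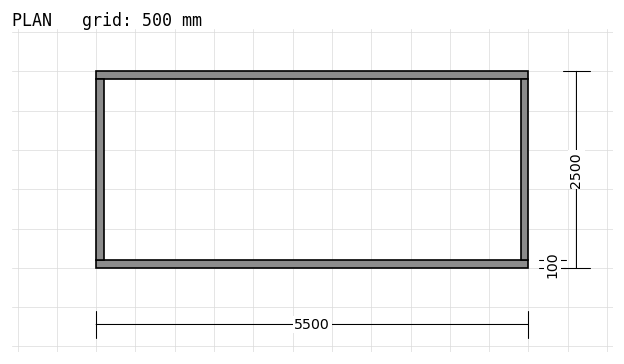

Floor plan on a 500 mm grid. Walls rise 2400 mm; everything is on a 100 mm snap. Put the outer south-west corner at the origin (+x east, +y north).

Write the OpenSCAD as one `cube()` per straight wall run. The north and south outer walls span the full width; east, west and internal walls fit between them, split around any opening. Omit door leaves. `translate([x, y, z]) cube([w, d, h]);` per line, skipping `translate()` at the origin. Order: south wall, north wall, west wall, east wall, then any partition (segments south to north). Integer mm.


cube([5500, 100, 2400]);
translate([0, 2400, 0]) cube([5500, 100, 2400]);
translate([0, 100, 0]) cube([100, 2300, 2400]);
translate([5400, 100, 0]) cube([100, 2300, 2400]);
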